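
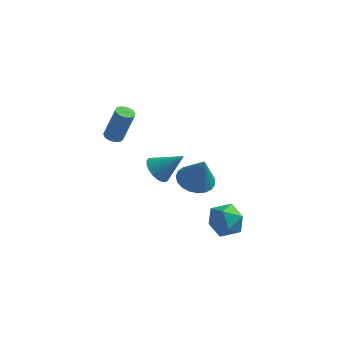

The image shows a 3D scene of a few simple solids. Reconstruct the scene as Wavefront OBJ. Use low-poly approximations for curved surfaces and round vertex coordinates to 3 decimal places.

v 2.276 -2.921 -3.679
v 2.823 -2.035 -3.313
v 3.497 -3.985 -2.927
v 4.044 -3.099 -2.561
v 3.059 -3.355 -2.133
v 2.304 -2.697 -2.599
v 4.016 -3.323 -3.641
v 3.261 -2.665 -4.107
v 3.898 -2.283 -3.29
v 3.307 -2.303 -2.358
v 3.013 -3.717 -3.882
v 2.422 -3.737 -2.95
v -0.207 -3.853 0.97
v 0.353 -4.019 0.367
v 1.087 -3.627 2.11
v 0.317 -3.673 0.339
v 0.191 -3.358 0.42
v -0.005 -3.128 0.596
v -0.235 -3.024 0.837
v -0.461 -3.063 1.101
v -0.642 -3.238 1.342
v -0.749 -3.52 1.519
v -0.762 -3.859 1.601
v -0.679 -4.198 1.573
v -0.514 -4.476 1.442
v -0.297 -4.647 1.228
v -0.064 -4.68 0.97
v 0.145 -4.571 0.712
v 0.292 -4.337 0.499
v 1.179 -1.212 -1.681
v 2.113 -0.752 -1.878
v 1.701 -1.508 0.101
v 1.868 -0.409 -1.749
v 1.503 -0.205 -1.609
v 1.082 -0.176 -1.48
v 0.678 -0.325 -1.387
v 0.361 -0.628 -1.344
v 0.185 -1.032 -1.36
v 0.181 -1.467 -1.431
v 0.35 -1.858 -1.545
v 0.662 -2.137 -1.683
v 1.063 -2.256 -1.82
v 1.485 -2.195 -1.934
v 1.853 -1.964 -2.003
v 2.106 -1.603 -2.017
v 2.197 -1.174 -1.973
v -2.719 -2.934 2.427
v -2.279 -3.206 2.312
v -1.68 -3.017 4.158
v -2.121 -2.746 4.273
v -2.215 -2.964 2.266
v -1.616 -2.776 4.113
v -2.267 -2.716 2.258
v -1.668 -2.527 4.104
v -2.422 -2.518 2.288
v -1.824 -2.329 4.134
v -2.646 -2.415 2.35
v -2.047 -2.226 4.196
v -2.886 -2.431 2.43
v -2.287 -2.243 4.276
v -3.088 -2.563 2.509
v -2.489 -2.374 4.355
v -3.206 -2.779 2.569
v -2.607 -2.59 4.415
v -3.212 -3.031 2.597
v -2.613 -2.842 4.443
v -3.105 -3.261 2.586
v -2.506 -3.072 4.432
v -2.91 -3.416 2.538
v -2.311 -3.227 4.384
v -2.671 -3.461 2.465
v -2.073 -3.272 4.311
v -2.444 -3.385 2.384
v -1.845 -3.196 4.23
f 1 12 6
f 1 6 2
f 1 2 8
f 1 8 11
f 1 11 12
f 2 6 10
f 6 12 5
f 12 11 3
f 11 8 7
f 8 2 9
f 4 10 5
f 4 5 3
f 4 3 7
f 4 7 9
f 4 9 10
f 5 10 6
f 3 5 12
f 7 3 11
f 9 7 8
f 10 9 2
f 14 13 16
f 14 16 15
f 16 13 17
f 16 17 15
f 17 13 18
f 17 18 15
f 18 13 19
f 18 19 15
f 19 13 20
f 19 20 15
f 20 13 21
f 20 21 15
f 21 13 22
f 21 22 15
f 22 13 23
f 22 23 15
f 23 13 24
f 23 24 15
f 24 13 25
f 24 25 15
f 25 13 26
f 25 26 15
f 26 13 27
f 26 27 15
f 27 13 28
f 27 28 15
f 28 13 29
f 28 29 15
f 29 13 14
f 29 14 15
f 31 30 33
f 31 33 32
f 33 30 34
f 33 34 32
f 34 30 35
f 34 35 32
f 35 30 36
f 35 36 32
f 36 30 37
f 36 37 32
f 37 30 38
f 37 38 32
f 38 30 39
f 38 39 32
f 39 30 40
f 39 40 32
f 40 30 41
f 40 41 32
f 41 30 42
f 41 42 32
f 42 30 43
f 42 43 32
f 43 30 44
f 43 44 32
f 44 30 45
f 44 45 32
f 45 30 46
f 45 46 32
f 46 30 31
f 46 31 32
f 48 47 51
f 48 51 49
f 49 51 52
f 49 52 50
f 51 47 53
f 51 53 52
f 52 53 54
f 52 54 50
f 53 47 55
f 53 55 54
f 54 55 56
f 54 56 50
f 55 47 57
f 55 57 56
f 56 57 58
f 56 58 50
f 57 47 59
f 57 59 58
f 58 59 60
f 58 60 50
f 59 47 61
f 59 61 60
f 60 61 62
f 60 62 50
f 61 47 63
f 61 63 62
f 62 63 64
f 62 64 50
f 63 47 65
f 63 65 64
f 64 65 66
f 64 66 50
f 65 47 67
f 65 67 66
f 66 67 68
f 66 68 50
f 67 47 69
f 67 69 68
f 68 69 70
f 68 70 50
f 69 47 71
f 69 71 70
f 70 71 72
f 70 72 50
f 71 47 73
f 71 73 72
f 72 73 74
f 72 74 50
f 73 47 48
f 73 48 74
f 74 48 49
f 74 49 50



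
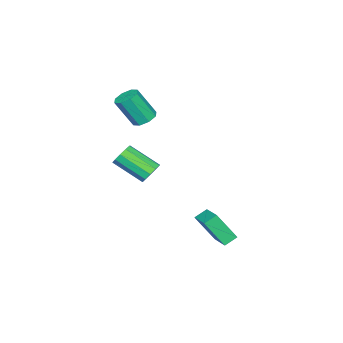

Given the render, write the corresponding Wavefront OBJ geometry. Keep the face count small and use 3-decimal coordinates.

v 1.989 -1.089 0.238
v 2.238 -1.446 -0.373
v 2.479 -3.168 0.731
v 2.231 -2.811 1.342
v 2.603 -1.258 -0.159
v 2.844 -2.979 0.946
v 2.734 -1.005 0.207
v 2.975 -2.726 1.311
v 2.58 -0.784 0.584
v 2.822 -2.506 1.689
v 2.201 -0.68 0.829
v 2.442 -2.402 1.934
v 1.741 -0.732 0.849
v 1.982 -2.454 1.953
v 1.376 -0.921 0.634
v 1.617 -2.642 1.739
v 1.245 -1.174 0.269
v 1.486 -2.895 1.373
v 1.398 -1.394 -0.109
v 1.64 -3.116 0.996
v 1.778 -1.498 -0.354
v 2.019 -3.22 0.751
v 0.976 3.001 -3.483
v 1.388 1.985 -1.895
v 1.993 4.177 -2.995
v 2.406 3.161 -1.407
v 1.614 2.619 -3.893
v 2.027 1.603 -2.305
v 2.632 3.795 -3.405
v 3.044 2.779 -1.817
v -0.809 -3.219 2.508
v -0.246 -3.601 2.149
v 0.253 -4.484 3.873
v -0.311 -4.101 4.232
v -0.065 -3.083 2.363
v 0.433 -3.966 4.087
v -0.321 -2.643 2.661
v 0.178 -3.526 4.385
v -0.862 -2.541 2.87
v -0.364 -3.424 4.594
v -1.373 -2.836 2.867
v -0.874 -3.719 4.591
v -1.553 -3.354 2.653
v -1.055 -4.237 4.377
v -1.298 -3.794 2.355
v -0.799 -4.677 4.079
v -0.756 -3.896 2.146
v -0.258 -4.779 3.87
f 2 1 5
f 2 5 3
f 3 5 6
f 3 6 4
f 5 1 7
f 5 7 6
f 6 7 8
f 6 8 4
f 7 1 9
f 7 9 8
f 8 9 10
f 8 10 4
f 9 1 11
f 9 11 10
f 10 11 12
f 10 12 4
f 11 1 13
f 11 13 12
f 12 13 14
f 12 14 4
f 13 1 15
f 13 15 14
f 14 15 16
f 14 16 4
f 15 1 17
f 15 17 16
f 16 17 18
f 16 18 4
f 17 1 19
f 17 19 18
f 18 19 20
f 18 20 4
f 19 1 21
f 19 21 20
f 20 21 22
f 20 22 4
f 21 1 2
f 21 2 22
f 22 2 3
f 22 3 4
f 24 26 23
f 27 24 23
f 23 26 25
f 25 27 23
f 24 30 26
f 28 24 27
f 28 30 24
f 26 30 25
f 29 27 25
f 25 30 29
f 29 28 27
f 30 28 29
f 32 31 35
f 32 35 33
f 33 35 36
f 33 36 34
f 35 31 37
f 35 37 36
f 36 37 38
f 36 38 34
f 37 31 39
f 37 39 38
f 38 39 40
f 38 40 34
f 39 31 41
f 39 41 40
f 40 41 42
f 40 42 34
f 41 31 43
f 41 43 42
f 42 43 44
f 42 44 34
f 43 31 45
f 43 45 44
f 44 45 46
f 44 46 34
f 45 31 47
f 45 47 46
f 46 47 48
f 46 48 34
f 47 31 32
f 47 32 48
f 48 32 33
f 48 33 34



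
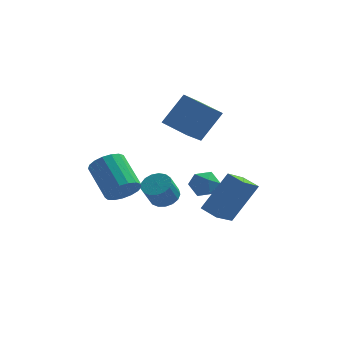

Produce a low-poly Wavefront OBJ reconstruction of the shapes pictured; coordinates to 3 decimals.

v 1.443 -3.2 0.653
v 2.516 -2.573 2.407
v 0.774 -2.635 0.86
v 1.847 -2.008 2.614
v 2.053 -2.212 -0.074
v 3.126 -1.585 1.68
v 1.384 -1.647 0.133
v 2.457 -1.02 1.887
v 0.483 2.594 2.256
v -0.059 1.2 3.257
v -0.651 3.316 2.646
v -1.193 1.922 3.648
v 1.393 3.258 3.672
v 0.851 1.864 4.674
v 0.259 3.98 4.063
v -0.283 2.586 5.064
v 0.007 1.216 0.226
v 0.54 1.587 -0.183
v 0.9 0.613 0.843
v 1.433 0.984 0.434
v 1.007 1.366 0.946
v 0.455 1.739 0.564
v 0.985 0.461 0.096
v 0.433 0.834 -0.286
v 1.144 1.121 -0.264
v 1.158 1.68 0.262
v 0.282 0.52 0.398
v 0.296 1.079 0.924
v -1.124 2.571 -1.276
v -0.72 1.992 -1.46
v -1.052 1.431 -0.429
v -1.456 2.009 -0.244
v -0.499 2.193 -1.28
v -0.831 1.632 -0.248
v -0.422 2.482 -1.098
v -0.754 1.921 -0.067
v -0.505 2.79 -0.957
v -0.837 2.229 0.074
v -0.73 3.048 -0.889
v -1.062 2.487 0.142
v -1.046 3.197 -0.909
v -1.378 2.636 0.122
v -1.379 3.202 -1.014
v -1.711 2.641 0.017
v -1.654 3.063 -1.178
v -1.986 2.502 -0.147
v -1.808 2.811 -1.365
v -2.14 2.249 -0.334
v -1.804 2.503 -1.531
v -2.136 1.942 -0.5
v -1.645 2.211 -1.639
v -1.977 1.65 -0.608
v -1.367 2.002 -1.663
v -1.699 1.441 -0.632
v -1.033 1.922 -1.599
v -1.365 1.361 -0.568
v -2.469 -2.217 1.51
v -1.754 -2.059 1.9
v -2.595 -0.765 2.92
v -3.311 -0.923 2.53
v -1.75 -1.811 1.589
v -2.591 -0.518 2.609
v -1.91 -1.657 1.26
v -2.751 -0.363 2.281
v -2.199 -1.63 0.989
v -3.04 -0.336 2.009
v -2.55 -1.738 0.837
v -3.391 -0.444 1.857
v -2.882 -1.956 0.839
v -3.723 -0.662 1.859
v -3.12 -2.233 0.994
v -3.961 -0.939 2.015
v -3.209 -2.507 1.268
v -4.05 -1.213 2.289
v -3.128 -2.714 1.597
v -3.969 -1.42 2.618
v -2.897 -2.808 1.907
v -3.738 -1.514 2.927
v -2.567 -2.766 2.125
v -3.409 -1.472 3.145
v -2.216 -2.598 2.202
v -3.057 -1.304 3.222
v -1.922 -2.343 2.121
v -2.763 -1.049 3.141
f 2 4 1
f 5 2 1
f 1 4 3
f 3 5 1
f 2 8 4
f 6 2 5
f 6 8 2
f 4 8 3
f 7 5 3
f 3 8 7
f 7 6 5
f 8 6 7
f 10 12 9
f 13 10 9
f 9 12 11
f 11 13 9
f 10 16 12
f 14 10 13
f 14 16 10
f 12 16 11
f 15 13 11
f 11 16 15
f 15 14 13
f 16 14 15
f 17 28 22
f 17 22 18
f 17 18 24
f 17 24 27
f 17 27 28
f 18 22 26
f 22 28 21
f 28 27 19
f 27 24 23
f 24 18 25
f 20 26 21
f 20 21 19
f 20 19 23
f 20 23 25
f 20 25 26
f 21 26 22
f 19 21 28
f 23 19 27
f 25 23 24
f 26 25 18
f 30 29 33
f 30 33 31
f 31 33 34
f 31 34 32
f 33 29 35
f 33 35 34
f 34 35 36
f 34 36 32
f 35 29 37
f 35 37 36
f 36 37 38
f 36 38 32
f 37 29 39
f 37 39 38
f 38 39 40
f 38 40 32
f 39 29 41
f 39 41 40
f 40 41 42
f 40 42 32
f 41 29 43
f 41 43 42
f 42 43 44
f 42 44 32
f 43 29 45
f 43 45 44
f 44 45 46
f 44 46 32
f 45 29 47
f 45 47 46
f 46 47 48
f 46 48 32
f 47 29 49
f 47 49 48
f 48 49 50
f 48 50 32
f 49 29 51
f 49 51 50
f 50 51 52
f 50 52 32
f 51 29 53
f 51 53 52
f 52 53 54
f 52 54 32
f 53 29 55
f 53 55 54
f 54 55 56
f 54 56 32
f 55 29 30
f 55 30 56
f 56 30 31
f 56 31 32
f 58 57 61
f 58 61 59
f 59 61 62
f 59 62 60
f 61 57 63
f 61 63 62
f 62 63 64
f 62 64 60
f 63 57 65
f 63 65 64
f 64 65 66
f 64 66 60
f 65 57 67
f 65 67 66
f 66 67 68
f 66 68 60
f 67 57 69
f 67 69 68
f 68 69 70
f 68 70 60
f 69 57 71
f 69 71 70
f 70 71 72
f 70 72 60
f 71 57 73
f 71 73 72
f 72 73 74
f 72 74 60
f 73 57 75
f 73 75 74
f 74 75 76
f 74 76 60
f 75 57 77
f 75 77 76
f 76 77 78
f 76 78 60
f 77 57 79
f 77 79 78
f 78 79 80
f 78 80 60
f 79 57 81
f 79 81 80
f 80 81 82
f 80 82 60
f 81 57 83
f 81 83 82
f 82 83 84
f 82 84 60
f 83 57 58
f 83 58 84
f 84 58 59
f 84 59 60



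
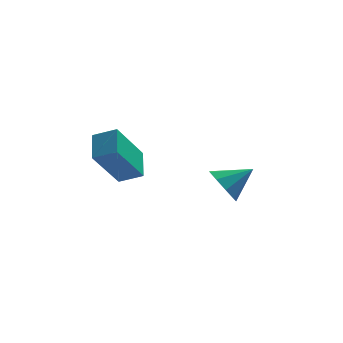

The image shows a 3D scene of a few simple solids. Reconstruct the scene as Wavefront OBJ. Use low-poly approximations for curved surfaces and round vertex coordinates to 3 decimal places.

v -2.965 -0.901 3.246
v -2.225 -1.097 3.566
v -2.947 0.039 3.778
v -2.206 -0.158 4.099
v -2.174 -0.142 1.881
v -1.433 -0.339 2.202
v -2.155 0.797 2.414
v -1.415 0.601 2.734
v 1.234 3.282 -0.014
v 1.58 3.556 -0.645
v 2.246 3.498 0.634
v 1.334 3.946 -0.39
v 1.041 4.026 0.04
v 0.839 3.757 0.446
v 0.822 3.267 0.636
v 0.997 2.783 0.523
v 1.284 2.533 0.158
v 1.547 2.634 -0.287
v 1.664 3.038 -0.604
f 2 4 1
f 5 2 1
f 1 4 3
f 3 5 1
f 2 8 4
f 6 2 5
f 6 8 2
f 4 8 3
f 7 5 3
f 3 8 7
f 7 6 5
f 8 6 7
f 10 9 12
f 10 12 11
f 12 9 13
f 12 13 11
f 13 9 14
f 13 14 11
f 14 9 15
f 14 15 11
f 15 9 16
f 15 16 11
f 16 9 17
f 16 17 11
f 17 9 18
f 17 18 11
f 18 9 19
f 18 19 11
f 19 9 10
f 19 10 11



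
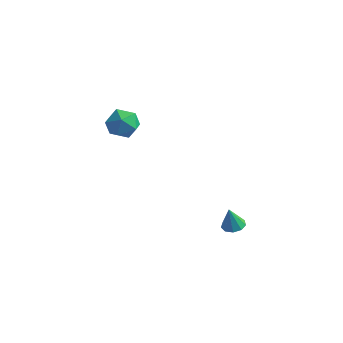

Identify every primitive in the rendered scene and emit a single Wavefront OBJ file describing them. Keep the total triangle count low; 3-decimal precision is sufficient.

v -3.845 4.118 2.961
v -2.847 4.221 3.471
v -4.293 2.779 4.109
v -3.295 2.882 4.619
v -4.064 3.697 4.718
v -3.788 4.525 4.009
v -3.352 2.475 3.571
v -3.076 3.303 2.862
v -2.543 3.206 3.848
v -2.983 3.961 4.557
v -4.157 3.039 3.023
v -4.597 3.794 3.732
v 4.115 2.073 -1.162
v 4.793 2.238 -1.031
v 3.885 1.927 0.222
v 4.522 2.641 -1.034
v 4.06 2.778 -1.096
v 3.624 2.585 -1.189
v 3.418 2.153 -1.27
v 3.538 1.683 -1.299
v 3.928 1.396 -1.264
v 4.406 1.426 -1.182
v 4.748 1.758 -1.089
f 1 12 6
f 1 6 2
f 1 2 8
f 1 8 11
f 1 11 12
f 2 6 10
f 6 12 5
f 12 11 3
f 11 8 7
f 8 2 9
f 4 10 5
f 4 5 3
f 4 3 7
f 4 7 9
f 4 9 10
f 5 10 6
f 3 5 12
f 7 3 11
f 9 7 8
f 10 9 2
f 14 13 16
f 14 16 15
f 16 13 17
f 16 17 15
f 17 13 18
f 17 18 15
f 18 13 19
f 18 19 15
f 19 13 20
f 19 20 15
f 20 13 21
f 20 21 15
f 21 13 22
f 21 22 15
f 22 13 23
f 22 23 15
f 23 13 14
f 23 14 15



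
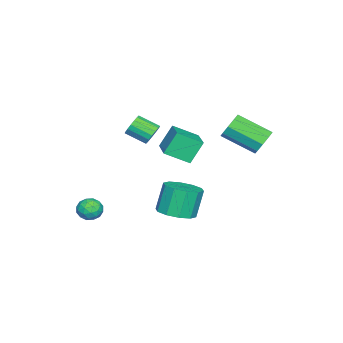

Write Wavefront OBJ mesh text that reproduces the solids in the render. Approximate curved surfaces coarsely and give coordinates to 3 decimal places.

v -3.72 4.853 1.232
v -3.242 4.523 0.571
v -3.142 2.596 1.608
v -3.62 2.927 2.268
v -2.879 4.765 0.986
v -2.78 2.838 2.023
v -2.91 5.048 1.516
v -2.811 3.122 2.553
v -3.32 5.241 1.913
v -3.22 3.314 2.95
v -3.917 5.252 1.991
v -3.817 3.325 3.028
v -4.422 5.076 1.714
v -4.322 3.15 2.75
v -4.598 4.796 1.211
v -4.498 2.87 2.247
v -4.363 4.543 0.717
v -4.263 2.617 1.754
v -3.828 4.435 0.465
v -3.728 2.509 1.502
v -2.958 -1.218 1.077
v -2.54 -1.467 0.546
v -2.464 -2.672 1.173
v -2.882 -2.422 1.703
v -2.316 -1.335 0.773
v -2.24 -2.54 1.399
v -2.239 -1.176 1.069
v -2.163 -2.381 1.695
v -2.327 -1.027 1.366
v -2.251 -2.231 1.993
v -2.56 -0.921 1.598
v -2.483 -2.126 2.225
v -2.883 -0.883 1.71
v -2.807 -2.088 2.337
v -3.224 -0.922 1.677
v -3.148 -2.127 2.304
v -3.504 -1.029 1.506
v -3.428 -2.233 2.133
v -3.659 -1.178 1.237
v -3.583 -2.383 1.864
v -3.653 -1.337 0.931
v -3.577 -2.542 1.558
v -3.488 -1.469 0.659
v -3.412 -2.673 1.286
v -3.202 -1.543 0.482
v -3.126 -2.747 1.109
v -2.86 -1.542 0.441
v -2.783 -2.747 1.068
v 2.771 -2.153 -1.526
v 3.172 -1.782 -1.001
v 3.808 -2.578 -2.019
v 4.209 -2.207 -1.494
v 3.784 -2.801 -1.296
v 3.143 -2.538 -0.991
v 3.837 -1.822 -2.029
v 3.196 -1.559 -1.724
v 3.831 -1.577 -1.312
v 3.798 -2.183 -0.859
v 3.182 -2.177 -2.161
v 3.149 -2.783 -1.708
v 2.88 -1.93 -1.22
v 4.1 -2.43 -1.8
v 3.85 -2.779 -1.683
v 4.086 -2.561 -1.375
v 2.863 -2.375 -1.214
v 3.099 -2.157 -0.906
v 3.459 -2.756 -1.079
v 3.881 -2.203 -2.114
v 4.117 -1.985 -1.806
v 2.894 -1.799 -1.645
v 3.13 -1.581 -1.337
v 3.521 -1.604 -1.941
v 3.503 -1.592 -1.095
v 4.113 -1.842 -1.385
v 3.894 -1.615 -1.699
v 3.518 -1.461 -1.52
v 3.484 -1.948 -0.828
v 4.094 -2.198 -1.118
v 3.844 -2.547 -1.002
v 3.467 -2.392 -0.822
v 3.871 -1.827 -1.011
v 2.886 -2.162 -1.902
v 3.496 -2.412 -2.192
v 3.513 -1.968 -2.198
v 3.136 -1.813 -2.018
v 2.867 -2.518 -1.635
v 3.477 -2.768 -1.925
v 3.462 -2.899 -1.5
v 3.086 -2.745 -1.321
v 3.109 -2.533 -2.009
v -2.321 1.635 1.851
v -1.82 0.342 2.589
v -0.577 2.569 2.306
v -0.077 1.277 3.044
v -1.703 1.123 0.536
v -1.203 -0.169 1.274
v 0.04 2.058 0.991
v 0.541 0.765 1.729
v 2.314 2.128 -1.527
v 3.039 1.4 -1.193
v 2.471 1.605 0.482
v 1.746 2.332 0.147
v 3.325 2.003 -1.169
v 2.758 2.208 0.505
v 3.225 2.653 -1.283
v 2.658 2.858 0.392
v 2.777 3.102 -1.49
v 2.21 3.307 0.185
v 2.152 3.179 -1.711
v 1.585 3.384 -0.036
v 1.589 2.855 -1.862
v 1.021 3.06 -0.187
v 1.302 2.252 -1.885
v 0.735 2.457 -0.211
v 1.402 1.602 -1.772
v 0.835 1.807 -0.097
v 1.85 1.153 -1.565
v 1.283 1.358 0.11
v 2.475 1.076 -1.344
v 1.908 1.281 0.331
f 2 1 5
f 2 5 3
f 3 5 6
f 3 6 4
f 5 1 7
f 5 7 6
f 6 7 8
f 6 8 4
f 7 1 9
f 7 9 8
f 8 9 10
f 8 10 4
f 9 1 11
f 9 11 10
f 10 11 12
f 10 12 4
f 11 1 13
f 11 13 12
f 12 13 14
f 12 14 4
f 13 1 15
f 13 15 14
f 14 15 16
f 14 16 4
f 15 1 17
f 15 17 16
f 16 17 18
f 16 18 4
f 17 1 19
f 17 19 18
f 18 19 20
f 18 20 4
f 19 1 2
f 19 2 20
f 20 2 3
f 20 3 4
f 22 21 25
f 22 25 23
f 23 25 26
f 23 26 24
f 25 21 27
f 25 27 26
f 26 27 28
f 26 28 24
f 27 21 29
f 27 29 28
f 28 29 30
f 28 30 24
f 29 21 31
f 29 31 30
f 30 31 32
f 30 32 24
f 31 21 33
f 31 33 32
f 32 33 34
f 32 34 24
f 33 21 35
f 33 35 34
f 34 35 36
f 34 36 24
f 35 21 37
f 35 37 36
f 36 37 38
f 36 38 24
f 37 21 39
f 37 39 38
f 38 39 40
f 38 40 24
f 39 21 41
f 39 41 40
f 40 41 42
f 40 42 24
f 41 21 43
f 41 43 42
f 42 43 44
f 42 44 24
f 43 21 45
f 43 45 44
f 44 45 46
f 44 46 24
f 45 21 47
f 45 47 46
f 46 47 48
f 46 48 24
f 47 21 22
f 47 22 48
f 48 22 23
f 48 23 24
f 49 86 65
f 86 60 89
f 65 89 54
f 86 89 65
f 49 65 61
f 65 54 66
f 61 66 50
f 65 66 61
f 49 61 70
f 61 50 71
f 70 71 56
f 61 71 70
f 49 70 82
f 70 56 85
f 82 85 59
f 70 85 82
f 49 82 86
f 82 59 90
f 86 90 60
f 82 90 86
f 50 66 77
f 66 54 80
f 77 80 58
f 66 80 77
f 54 89 67
f 89 60 88
f 67 88 53
f 89 88 67
f 60 90 87
f 90 59 83
f 87 83 51
f 90 83 87
f 59 85 84
f 85 56 72
f 84 72 55
f 85 72 84
f 56 71 76
f 71 50 73
f 76 73 57
f 71 73 76
f 52 78 64
f 78 58 79
f 64 79 53
f 78 79 64
f 52 64 62
f 64 53 63
f 62 63 51
f 64 63 62
f 52 62 69
f 62 51 68
f 69 68 55
f 62 68 69
f 52 69 74
f 69 55 75
f 74 75 57
f 69 75 74
f 52 74 78
f 74 57 81
f 78 81 58
f 74 81 78
f 53 79 67
f 79 58 80
f 67 80 54
f 79 80 67
f 51 63 87
f 63 53 88
f 87 88 60
f 63 88 87
f 55 68 84
f 68 51 83
f 84 83 59
f 68 83 84
f 57 75 76
f 75 55 72
f 76 72 56
f 75 72 76
f 58 81 77
f 81 57 73
f 77 73 50
f 81 73 77
f 92 94 91
f 95 92 91
f 91 94 93
f 93 95 91
f 92 98 94
f 96 92 95
f 96 98 92
f 94 98 93
f 97 95 93
f 93 98 97
f 97 96 95
f 98 96 97
f 100 99 103
f 100 103 101
f 101 103 104
f 101 104 102
f 103 99 105
f 103 105 104
f 104 105 106
f 104 106 102
f 105 99 107
f 105 107 106
f 106 107 108
f 106 108 102
f 107 99 109
f 107 109 108
f 108 109 110
f 108 110 102
f 109 99 111
f 109 111 110
f 110 111 112
f 110 112 102
f 111 99 113
f 111 113 112
f 112 113 114
f 112 114 102
f 113 99 115
f 113 115 114
f 114 115 116
f 114 116 102
f 115 99 117
f 115 117 116
f 116 117 118
f 116 118 102
f 117 99 119
f 117 119 118
f 118 119 120
f 118 120 102
f 119 99 100
f 119 100 120
f 120 100 101
f 120 101 102



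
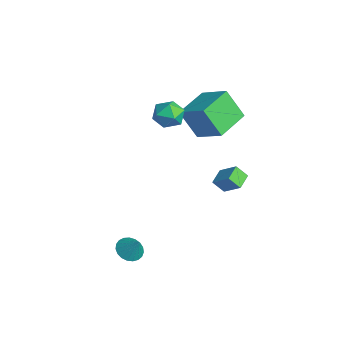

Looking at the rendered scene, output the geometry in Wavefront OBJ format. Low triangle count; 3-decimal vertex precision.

v 1.439 -3.655 -3.291
v 2.045 -3.422 -3.742
v 2.081 -3.385 -2.289
v 1.874 -3.144 -3.707
v 1.628 -2.954 -3.601
v 1.35 -2.885 -3.441
v 1.087 -2.949 -3.255
v 0.884 -3.136 -3.076
v 0.778 -3.412 -2.933
v 0.786 -3.73 -2.853
v 0.907 -4.036 -2.848
v 1.12 -4.275 -2.92
v 1.388 -4.407 -3.056
v 1.665 -4.41 -3.232
v 1.903 -4.282 -3.419
v 2.061 -4.045 -3.584
v 2.111 -3.741 -3.698
v -2.606 3.132 -1.88
v -1.672 3.679 -1.04
v -2.299 3.698 -2.591
v -1.364 4.245 -1.752
v -1.916 2.395 -2.168
v -0.981 2.942 -1.329
v -1.608 2.961 -2.88
v -0.674 3.508 -2.04
v -2.822 1.87 1.098
v -3.51 1.095 2.843
v -3.95 3.688 1.46
v -4.639 2.912 3.205
v -1.301 2.628 2.035
v -1.99 1.852 3.78
v -2.43 4.445 2.397
v -3.118 3.67 4.142
v -3.148 1.018 2.996
v -2.239 0.696 2.833
v -3.441 -0.256 3.887
v -2.532 -0.578 3.724
v -2.678 0.216 4.276
v -2.497 1.004 3.725
v -3.183 -0.564 2.995
v -3.002 0.224 2.444
v -2.261 -0.282 2.833
v -1.949 0.2 3.624
v -3.731 0.24 3.096
v -3.419 0.722 3.887
f 2 1 4
f 2 4 3
f 4 1 5
f 4 5 3
f 5 1 6
f 5 6 3
f 6 1 7
f 6 7 3
f 7 1 8
f 7 8 3
f 8 1 9
f 8 9 3
f 9 1 10
f 9 10 3
f 10 1 11
f 10 11 3
f 11 1 12
f 11 12 3
f 12 1 13
f 12 13 3
f 13 1 14
f 13 14 3
f 14 1 15
f 14 15 3
f 15 1 16
f 15 16 3
f 16 1 17
f 16 17 3
f 17 1 2
f 17 2 3
f 19 21 18
f 22 19 18
f 18 21 20
f 20 22 18
f 19 25 21
f 23 19 22
f 23 25 19
f 21 25 20
f 24 22 20
f 20 25 24
f 24 23 22
f 25 23 24
f 27 29 26
f 30 27 26
f 26 29 28
f 28 30 26
f 27 33 29
f 31 27 30
f 31 33 27
f 29 33 28
f 32 30 28
f 28 33 32
f 32 31 30
f 33 31 32
f 34 45 39
f 34 39 35
f 34 35 41
f 34 41 44
f 34 44 45
f 35 39 43
f 39 45 38
f 45 44 36
f 44 41 40
f 41 35 42
f 37 43 38
f 37 38 36
f 37 36 40
f 37 40 42
f 37 42 43
f 38 43 39
f 36 38 45
f 40 36 44
f 42 40 41
f 43 42 35



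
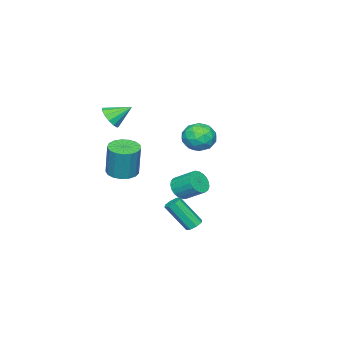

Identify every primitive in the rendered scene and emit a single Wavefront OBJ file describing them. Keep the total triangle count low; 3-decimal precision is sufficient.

v 3.613 0.011 -0.032
v 4.156 -0.668 0.007
v 4.389 -0.37 1.951
v 3.847 0.309 1.912
v 4.406 -0.345 -0.072
v 4.639 -0.047 1.871
v 4.475 0.059 -0.143
v 4.708 0.358 1.801
v 4.346 0.453 -0.187
v 4.58 0.751 1.756
v 4.05 0.745 -0.197
v 4.283 1.043 1.747
v 3.654 0.869 -0.168
v 3.887 1.167 1.775
v 3.248 0.797 -0.108
v 3.481 1.095 1.835
v 2.926 0.544 -0.031
v 3.159 0.842 1.912
v 2.762 0.169 0.046
v 2.995 0.467 1.99
v 2.792 -0.242 0.105
v 3.025 0.056 2.049
v 3.011 -0.595 0.133
v 3.244 -0.297 2.077
v 3.368 -0.809 0.123
v 3.601 -0.511 2.067
v 3.781 -0.836 0.078
v 4.014 -0.538 2.021
v -3.302 -0.995 -4.265
v -2.904 -1.374 -3.656
v -2.981 -0.184 -2.866
v -3.378 0.195 -3.475
v -2.647 -1.238 -3.835
v -2.724 -0.049 -3.045
v -2.504 -1.061 -4.088
v -2.58 0.129 -3.298
v -2.498 -0.872 -4.372
v -2.575 0.318 -3.582
v -2.631 -0.704 -4.637
v -2.708 0.485 -3.848
v -2.881 -0.587 -4.838
v -2.957 0.603 -4.048
v -3.203 -0.54 -4.94
v -3.279 0.649 -4.15
v -3.542 -0.572 -4.925
v -3.618 0.618 -4.135
v -3.839 -0.677 -4.796
v -3.916 0.513 -4.006
v -4.044 -0.837 -4.575
v -4.121 0.353 -3.785
v -4.12 -1.024 -4.3
v -4.197 0.166 -3.511
v -4.055 -1.206 -4.02
v -4.132 -0.016 -3.23
v -3.86 -1.352 -3.781
v -3.936 -0.162 -2.992
v -3.568 -1.436 -3.627
v -3.644 -0.246 -2.837
v -3.23 -1.443 -3.582
v -3.306 -0.254 -2.792
v 3.492 4.397 -2.806
v 3.818 4.761 -2.659
v 4.274 3.726 -1.107
v 3.948 3.363 -1.254
v 3.459 4.816 -2.517
v 3.914 3.782 -0.965
v 3.119 4.626 -2.544
v 3.575 3.591 -0.992
v 2.998 4.302 -2.725
v 3.453 3.267 -1.173
v 3.166 4.034 -2.953
v 3.622 2.999 -1.401
v 3.526 3.978 -3.095
v 3.981 2.944 -1.543
v 3.865 4.169 -3.068
v 4.321 3.134 -1.516
v 3.987 4.493 -2.887
v 4.442 3.458 -1.335
v 1.819 -2.038 2.754
v 2.243 -2.259 3.384
v 1.161 -1.102 3.526
v 2.473 -1.933 3.186
v 2.496 -1.641 2.851
v 2.304 -1.475 2.485
v 1.958 -1.487 2.205
v 1.568 -1.675 2.099
v 1.258 -1.977 2.202
v 1.126 -2.299 2.479
v 1.215 -2.538 2.844
v 1.495 -2.618 3.181
v 1.878 -2.514 3.382
v -2.259 2.003 0.894
v -1.321 2.275 0.601
v -1.699 0.505 1.299
v -0.761 0.777 1.006
v -1.176 1.194 1.839
v -1.522 2.12 1.589
v -1.498 0.66 0.311
v -1.844 1.586 0.061
v -0.85 1.445 0.241
v -0.651 1.775 1.185
v -2.369 1.005 0.715
v -2.17 1.335 1.659
v -1.839 2.271 0.712
v -1.181 0.509 1.188
v -1.425 0.754 1.678
v -0.873 0.914 1.506
v -1.958 2.179 1.293
v -1.406 2.339 1.121
v -1.321 1.703 1.848
v -1.614 0.441 0.779
v -1.062 0.601 0.607
v -2.147 1.866 0.394
v -1.595 2.026 0.222
v -1.699 1.077 0.052
v -1.011 1.943 0.328
v -0.682 1.062 0.566
v -1.115 0.994 0.158
v -1.319 1.538 0.011
v -0.894 2.136 0.883
v -0.565 1.256 1.121
v -0.809 1.501 1.611
v -1.012 2.045 1.464
v -0.617 1.649 0.672
v -2.455 1.524 0.779
v -2.126 0.644 1.017
v -2.008 0.735 0.436
v -2.211 1.279 0.289
v -2.338 1.718 1.334
v -2.009 0.837 1.572
v -1.701 1.242 1.889
v -1.905 1.786 1.742
v -2.403 1.131 1.228
f 2 1 5
f 2 5 3
f 3 5 6
f 3 6 4
f 5 1 7
f 5 7 6
f 6 7 8
f 6 8 4
f 7 1 9
f 7 9 8
f 8 9 10
f 8 10 4
f 9 1 11
f 9 11 10
f 10 11 12
f 10 12 4
f 11 1 13
f 11 13 12
f 12 13 14
f 12 14 4
f 13 1 15
f 13 15 14
f 14 15 16
f 14 16 4
f 15 1 17
f 15 17 16
f 16 17 18
f 16 18 4
f 17 1 19
f 17 19 18
f 18 19 20
f 18 20 4
f 19 1 21
f 19 21 20
f 20 21 22
f 20 22 4
f 21 1 23
f 21 23 22
f 22 23 24
f 22 24 4
f 23 1 25
f 23 25 24
f 24 25 26
f 24 26 4
f 25 1 27
f 25 27 26
f 26 27 28
f 26 28 4
f 27 1 2
f 27 2 28
f 28 2 3
f 28 3 4
f 30 29 33
f 30 33 31
f 31 33 34
f 31 34 32
f 33 29 35
f 33 35 34
f 34 35 36
f 34 36 32
f 35 29 37
f 35 37 36
f 36 37 38
f 36 38 32
f 37 29 39
f 37 39 38
f 38 39 40
f 38 40 32
f 39 29 41
f 39 41 40
f 40 41 42
f 40 42 32
f 41 29 43
f 41 43 42
f 42 43 44
f 42 44 32
f 43 29 45
f 43 45 44
f 44 45 46
f 44 46 32
f 45 29 47
f 45 47 46
f 46 47 48
f 46 48 32
f 47 29 49
f 47 49 48
f 48 49 50
f 48 50 32
f 49 29 51
f 49 51 50
f 50 51 52
f 50 52 32
f 51 29 53
f 51 53 52
f 52 53 54
f 52 54 32
f 53 29 55
f 53 55 54
f 54 55 56
f 54 56 32
f 55 29 57
f 55 57 56
f 56 57 58
f 56 58 32
f 57 29 59
f 57 59 58
f 58 59 60
f 58 60 32
f 59 29 30
f 59 30 60
f 60 30 31
f 60 31 32
f 62 61 65
f 62 65 63
f 63 65 66
f 63 66 64
f 65 61 67
f 65 67 66
f 66 67 68
f 66 68 64
f 67 61 69
f 67 69 68
f 68 69 70
f 68 70 64
f 69 61 71
f 69 71 70
f 70 71 72
f 70 72 64
f 71 61 73
f 71 73 72
f 72 73 74
f 72 74 64
f 73 61 75
f 73 75 74
f 74 75 76
f 74 76 64
f 75 61 77
f 75 77 76
f 76 77 78
f 76 78 64
f 77 61 62
f 77 62 78
f 78 62 63
f 78 63 64
f 80 79 82
f 80 82 81
f 82 79 83
f 82 83 81
f 83 79 84
f 83 84 81
f 84 79 85
f 84 85 81
f 85 79 86
f 85 86 81
f 86 79 87
f 86 87 81
f 87 79 88
f 87 88 81
f 88 79 89
f 88 89 81
f 89 79 90
f 89 90 81
f 90 79 91
f 90 91 81
f 91 79 80
f 91 80 81
f 92 129 108
f 129 103 132
f 108 132 97
f 129 132 108
f 92 108 104
f 108 97 109
f 104 109 93
f 108 109 104
f 92 104 113
f 104 93 114
f 113 114 99
f 104 114 113
f 92 113 125
f 113 99 128
f 125 128 102
f 113 128 125
f 92 125 129
f 125 102 133
f 129 133 103
f 125 133 129
f 93 109 120
f 109 97 123
f 120 123 101
f 109 123 120
f 97 132 110
f 132 103 131
f 110 131 96
f 132 131 110
f 103 133 130
f 133 102 126
f 130 126 94
f 133 126 130
f 102 128 127
f 128 99 115
f 127 115 98
f 128 115 127
f 99 114 119
f 114 93 116
f 119 116 100
f 114 116 119
f 95 121 107
f 121 101 122
f 107 122 96
f 121 122 107
f 95 107 105
f 107 96 106
f 105 106 94
f 107 106 105
f 95 105 112
f 105 94 111
f 112 111 98
f 105 111 112
f 95 112 117
f 112 98 118
f 117 118 100
f 112 118 117
f 95 117 121
f 117 100 124
f 121 124 101
f 117 124 121
f 96 122 110
f 122 101 123
f 110 123 97
f 122 123 110
f 94 106 130
f 106 96 131
f 130 131 103
f 106 131 130
f 98 111 127
f 111 94 126
f 127 126 102
f 111 126 127
f 100 118 119
f 118 98 115
f 119 115 99
f 118 115 119
f 101 124 120
f 124 100 116
f 120 116 93
f 124 116 120



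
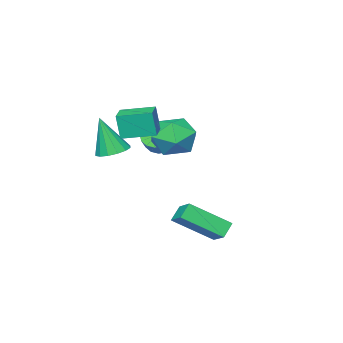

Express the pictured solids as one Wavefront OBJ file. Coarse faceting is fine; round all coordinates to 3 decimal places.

v 0.816 3.247 -4.456
v 0.206 3.132 -3.876
v 1.162 4.173 -3.91
v 0.552 4.058 -3.329
v 2.148 2.062 -3.291
v 1.538 1.947 -2.71
v 2.494 2.988 -2.744
v 1.884 2.873 -2.164
v -0.962 0.338 0.299
v -0.105 0.935 -0.244
v 0.345 -0.695 1.224
v 1.202 -0.098 0.681
v 0.528 0.439 1.483
v -0.28 1.077 0.912
v 0.52 -0.837 0.068
v -0.288 -0.199 -0.503
v 0.811 0.209 -0.387
v 0.816 0.998 0.487
v -0.576 -0.758 0.493
v -0.571 0.031 1.367
v -1.216 -2.149 -0.734
v -0.738 -2.218 -1.241
v 0.255 -1.42 -0.412
v -0.224 -1.351 0.094
v -0.917 -1.913 -1.321
v 0.076 -1.115 -0.492
v -1.175 -1.671 -1.244
v -0.182 -0.873 -0.415
v -1.445 -1.558 -1.031
v -0.452 -0.759 -0.202
v -1.653 -1.603 -0.738
v -0.661 -0.804 0.091
v -1.745 -1.794 -0.444
v -0.752 -0.995 0.385
v -1.695 -2.08 -0.228
v -0.702 -1.282 0.601
v -1.516 -2.385 -0.148
v -0.523 -1.587 0.681
v -1.258 -2.627 -0.225
v -0.265 -1.829 0.604
v -0.988 -2.741 -0.438
v 0.005 -1.942 0.391
v -0.779 -2.696 -0.731
v 0.213 -1.897 0.098
v -0.688 -2.505 -1.025
v 0.305 -1.706 -0.196
v 1.555 -2.158 -0.581
v 2.352 -2.088 -0.702
v 1.885 -2.642 1.321
v 2.227 -1.706 -0.583
v 1.922 -1.445 -0.463
v 1.518 -1.375 -0.375
v 1.124 -1.515 -0.342
v 0.845 -1.827 -0.373
v 0.757 -2.227 -0.46
v 0.882 -2.609 -0.579
v 1.188 -2.87 -0.699
v 1.592 -2.94 -0.787
v 1.986 -2.801 -0.82
v 2.264 -2.489 -0.789
v 1.591 -1.36 0.75
v 1.672 -1.553 2.003
v 0.6 -0.194 0.994
v 0.681 -0.387 2.247
v 2.579 -0.533 0.813
v 2.66 -0.726 2.066
v 1.588 0.633 1.057
v 1.669 0.44 2.31
f 2 4 1
f 5 2 1
f 1 4 3
f 3 5 1
f 2 8 4
f 6 2 5
f 6 8 2
f 4 8 3
f 7 5 3
f 3 8 7
f 7 6 5
f 8 6 7
f 9 20 14
f 9 14 10
f 9 10 16
f 9 16 19
f 9 19 20
f 10 14 18
f 14 20 13
f 20 19 11
f 19 16 15
f 16 10 17
f 12 18 13
f 12 13 11
f 12 11 15
f 12 15 17
f 12 17 18
f 13 18 14
f 11 13 20
f 15 11 19
f 17 15 16
f 18 17 10
f 22 21 25
f 22 25 23
f 23 25 26
f 23 26 24
f 25 21 27
f 25 27 26
f 26 27 28
f 26 28 24
f 27 21 29
f 27 29 28
f 28 29 30
f 28 30 24
f 29 21 31
f 29 31 30
f 30 31 32
f 30 32 24
f 31 21 33
f 31 33 32
f 32 33 34
f 32 34 24
f 33 21 35
f 33 35 34
f 34 35 36
f 34 36 24
f 35 21 37
f 35 37 36
f 36 37 38
f 36 38 24
f 37 21 39
f 37 39 38
f 38 39 40
f 38 40 24
f 39 21 41
f 39 41 40
f 40 41 42
f 40 42 24
f 41 21 43
f 41 43 42
f 42 43 44
f 42 44 24
f 43 21 45
f 43 45 44
f 44 45 46
f 44 46 24
f 45 21 22
f 45 22 46
f 46 22 23
f 46 23 24
f 48 47 50
f 48 50 49
f 50 47 51
f 50 51 49
f 51 47 52
f 51 52 49
f 52 47 53
f 52 53 49
f 53 47 54
f 53 54 49
f 54 47 55
f 54 55 49
f 55 47 56
f 55 56 49
f 56 47 57
f 56 57 49
f 57 47 58
f 57 58 49
f 58 47 59
f 58 59 49
f 59 47 60
f 59 60 49
f 60 47 48
f 60 48 49
f 62 64 61
f 65 62 61
f 61 64 63
f 63 65 61
f 62 68 64
f 66 62 65
f 66 68 62
f 64 68 63
f 67 65 63
f 63 68 67
f 67 66 65
f 68 66 67



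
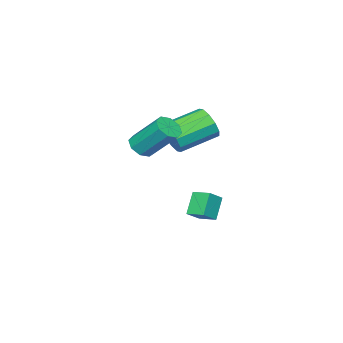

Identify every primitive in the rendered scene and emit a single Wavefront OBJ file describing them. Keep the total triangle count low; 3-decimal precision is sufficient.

v -3.167 1.989 -3.567
v -2.375 1.898 -2.997
v -3.203 2.917 -3.369
v -2.411 2.826 -2.799
v -2.409 2.234 -4.581
v -1.617 2.143 -4.011
v -2.445 3.162 -4.383
v -1.653 3.071 -3.813
v 0.772 1.572 0.864
v 1.3 1.937 0.61
v 1.055 3.273 2.022
v 0.528 2.908 2.276
v 0.837 2.076 0.398
v 0.592 3.413 1.81
v 0.336 1.92 0.458
v 0.092 3.257 1.871
v 0.091 1.56 0.757
v -0.154 2.897 2.169
v 0.245 1.207 1.118
v 0 2.543 2.53
v 0.708 1.067 1.33
v 0.463 2.404 2.742
v 1.208 1.223 1.269
v 0.964 2.56 2.682
v 1.454 1.583 0.971
v 1.209 2.92 2.383
v -1.429 1.404 0.543
v -0.987 1.74 1.238
v -2.648 2.573 1.892
v -3.091 2.236 1.197
v -0.965 2.107 0.829
v -2.626 2.94 1.482
v -1.12 2.205 0.31
v -2.781 3.037 0.963
v -1.393 1.996 -0.12
v -3.054 2.829 0.534
v -1.68 1.562 -0.296
v -3.341 2.395 0.358
v -1.872 1.067 -0.152
v -3.533 1.9 0.502
v -1.894 0.7 0.258
v -3.555 1.533 0.911
v -1.739 0.603 0.777
v -3.4 1.435 1.43
v -1.466 0.811 1.206
v -3.127 1.644 1.86
v -1.179 1.245 1.382
v -2.84 2.078 2.036
f 2 4 1
f 5 2 1
f 1 4 3
f 3 5 1
f 2 8 4
f 6 2 5
f 6 8 2
f 4 8 3
f 7 5 3
f 3 8 7
f 7 6 5
f 8 6 7
f 10 9 13
f 10 13 11
f 11 13 14
f 11 14 12
f 13 9 15
f 13 15 14
f 14 15 16
f 14 16 12
f 15 9 17
f 15 17 16
f 16 17 18
f 16 18 12
f 17 9 19
f 17 19 18
f 18 19 20
f 18 20 12
f 19 9 21
f 19 21 20
f 20 21 22
f 20 22 12
f 21 9 23
f 21 23 22
f 22 23 24
f 22 24 12
f 23 9 25
f 23 25 24
f 24 25 26
f 24 26 12
f 25 9 10
f 25 10 26
f 26 10 11
f 26 11 12
f 28 27 31
f 28 31 29
f 29 31 32
f 29 32 30
f 31 27 33
f 31 33 32
f 32 33 34
f 32 34 30
f 33 27 35
f 33 35 34
f 34 35 36
f 34 36 30
f 35 27 37
f 35 37 36
f 36 37 38
f 36 38 30
f 37 27 39
f 37 39 38
f 38 39 40
f 38 40 30
f 39 27 41
f 39 41 40
f 40 41 42
f 40 42 30
f 41 27 43
f 41 43 42
f 42 43 44
f 42 44 30
f 43 27 45
f 43 45 44
f 44 45 46
f 44 46 30
f 45 27 47
f 45 47 46
f 46 47 48
f 46 48 30
f 47 27 28
f 47 28 48
f 48 28 29
f 48 29 30



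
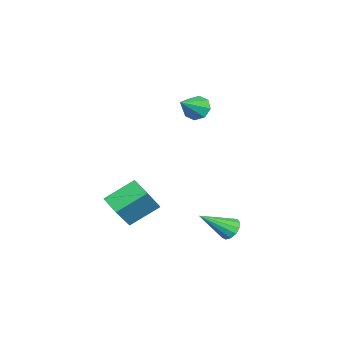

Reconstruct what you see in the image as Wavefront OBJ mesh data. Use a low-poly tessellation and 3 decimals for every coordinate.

v -0.513 3.362 -3.434
v -0.051 3.185 -3.915
v 0.213 1.918 -2.206
v 0.119 3.457 -3.695
v 0.088 3.699 -3.393
v -0.133 3.834 -3.103
v -0.475 3.82 -2.918
v -0.829 3.66 -2.897
v -1.082 3.406 -3.047
v -1.155 3.138 -3.319
v -1.024 2.941 -3.628
v -0.73 2.879 -3.875
v -0.368 2.969 -3.982
v -0.176 -1.528 -3.384
v -1.013 -2.269 -2.976
v -0.935 -0.13 -2.401
v -1.772 -0.871 -1.993
v 0.992 -1.989 -1.827
v 0.155 -2.73 -1.419
v 0.233 -0.591 -0.844
v -0.604 -1.332 -0.436
v -3.668 1.286 3.206
v -3.157 1.754 2.847
v -2.392 0.634 4.174
v -3.396 2.006 3.333
v -3.795 1.837 3.744
v -4.119 1.345 3.84
v -4.179 0.819 3.565
v -3.94 0.566 3.079
v -3.542 0.736 2.668
v -3.218 1.227 2.572
f 2 1 4
f 2 4 3
f 4 1 5
f 4 5 3
f 5 1 6
f 5 6 3
f 6 1 7
f 6 7 3
f 7 1 8
f 7 8 3
f 8 1 9
f 8 9 3
f 9 1 10
f 9 10 3
f 10 1 11
f 10 11 3
f 11 1 12
f 11 12 3
f 12 1 13
f 12 13 3
f 13 1 2
f 13 2 3
f 15 17 14
f 18 15 14
f 14 17 16
f 16 18 14
f 15 21 17
f 19 15 18
f 19 21 15
f 17 21 16
f 20 18 16
f 16 21 20
f 20 19 18
f 21 19 20
f 23 22 25
f 23 25 24
f 25 22 26
f 25 26 24
f 26 22 27
f 26 27 24
f 27 22 28
f 27 28 24
f 28 22 29
f 28 29 24
f 29 22 30
f 29 30 24
f 30 22 31
f 30 31 24
f 31 22 23
f 31 23 24



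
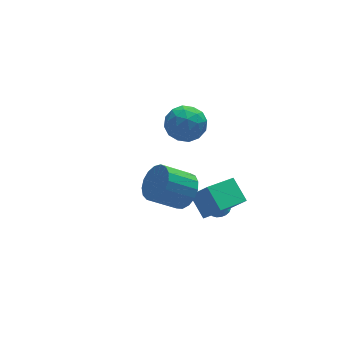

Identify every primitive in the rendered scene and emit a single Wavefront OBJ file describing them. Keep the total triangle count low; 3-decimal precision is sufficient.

v 3.825 -1.29 -2.072
v 4.324 -1.563 -1.917
v 3.435 -1.25 -0.748
v 4.39 -1.309 -1.905
v 4.345 -1.051 -1.926
v 4.196 -0.841 -1.976
v 3.974 -0.719 -2.045
v 3.722 -0.711 -2.119
v 3.491 -0.816 -2.184
v 3.326 -1.016 -2.227
v 3.259 -1.27 -2.239
v 3.305 -1.528 -2.218
v 3.454 -1.738 -2.168
v 3.676 -1.86 -2.099
v 3.928 -1.869 -2.024
v 4.159 -1.763 -1.959
v 1.954 -3.609 0.171
v 1.709 -2.394 1.051
v 3.74 -2.771 -0.488
v 3.495 -1.556 0.392
v 2.625 -4.224 1.208
v 2.38 -3.009 2.088
v 4.411 -3.386 0.549
v 4.166 -2.171 1.429
v 1.098 -3.2 2.416
v 1.75 -2.978 3.26
v 0.255 -2.798 4.369
v -0.398 -3.02 3.524
v 1.652 -2.51 3.052
v 0.157 -2.33 4.16
v 1.427 -2.2 2.698
v -0.068 -2.02 3.806
v 1.126 -2.119 2.279
v -0.369 -1.939 3.388
v 0.819 -2.286 1.892
v -0.676 -2.106 3
v 0.576 -2.662 1.624
v -0.92 -2.482 2.733
v 0.452 -3.161 1.538
v -1.043 -2.982 2.647
v 0.476 -3.67 1.653
v -1.019 -3.49 2.762
v 0.643 -4.07 1.943
v -0.853 -3.891 3.052
v 0.913 -4.272 2.341
v -0.582 -4.092 3.45
v 1.226 -4.227 2.756
v -0.269 -4.048 3.865
v 1.51 -3.948 3.093
v 0.015 -3.768 4.202
v 1.699 -3.497 3.275
v 0.204 -3.317 4.384
v 4.219 3.591 2.257
v 4.83 3.091 1.313
v 2.53 3.509 1.207
v 3.141 3.009 0.263
v 2.976 2.366 1.299
v 4.02 2.417 1.948
v 3.34 4.183 0.572
v 4.384 4.234 1.221
v 4.287 3.457 0.272
v 4.062 2.334 0.722
v 3.298 4.266 1.798
v 3.073 3.143 2.248
v 4.673 3.348 1.877
v 2.687 3.252 0.643
v 2.59 2.874 1.252
v 2.949 2.58 0.697
v 4.197 2.952 2.25
v 4.556 2.658 1.696
v 3.466 2.232 1.688
v 2.804 3.942 0.824
v 3.163 3.648 0.27
v 4.411 4.02 1.823
v 4.77 3.726 1.268
v 3.894 4.368 0.832
v 4.713 3.269 0.711
v 3.72 3.221 0.093
v 3.837 3.911 0.275
v 4.45 3.941 0.656
v 4.58 2.609 0.975
v 3.588 2.561 0.358
v 3.491 2.183 0.967
v 4.104 2.213 1.348
v 4.261 2.824 0.363
v 3.772 4.039 2.162
v 2.78 3.991 1.545
v 3.256 4.387 1.172
v 3.869 4.417 1.553
v 3.64 3.379 2.427
v 2.647 3.331 1.809
v 2.91 2.659 1.864
v 3.523 2.689 2.245
v 3.099 3.776 2.157
f 2 1 4
f 2 4 3
f 4 1 5
f 4 5 3
f 5 1 6
f 5 6 3
f 6 1 7
f 6 7 3
f 7 1 8
f 7 8 3
f 8 1 9
f 8 9 3
f 9 1 10
f 9 10 3
f 10 1 11
f 10 11 3
f 11 1 12
f 11 12 3
f 12 1 13
f 12 13 3
f 13 1 14
f 13 14 3
f 14 1 15
f 14 15 3
f 15 1 16
f 15 16 3
f 16 1 2
f 16 2 3
f 18 20 17
f 21 18 17
f 17 20 19
f 19 21 17
f 18 24 20
f 22 18 21
f 22 24 18
f 20 24 19
f 23 21 19
f 19 24 23
f 23 22 21
f 24 22 23
f 26 25 29
f 26 29 27
f 27 29 30
f 27 30 28
f 29 25 31
f 29 31 30
f 30 31 32
f 30 32 28
f 31 25 33
f 31 33 32
f 32 33 34
f 32 34 28
f 33 25 35
f 33 35 34
f 34 35 36
f 34 36 28
f 35 25 37
f 35 37 36
f 36 37 38
f 36 38 28
f 37 25 39
f 37 39 38
f 38 39 40
f 38 40 28
f 39 25 41
f 39 41 40
f 40 41 42
f 40 42 28
f 41 25 43
f 41 43 42
f 42 43 44
f 42 44 28
f 43 25 45
f 43 45 44
f 44 45 46
f 44 46 28
f 45 25 47
f 45 47 46
f 46 47 48
f 46 48 28
f 47 25 49
f 47 49 48
f 48 49 50
f 48 50 28
f 49 25 51
f 49 51 50
f 50 51 52
f 50 52 28
f 51 25 26
f 51 26 52
f 52 26 27
f 52 27 28
f 53 90 69
f 90 64 93
f 69 93 58
f 90 93 69
f 53 69 65
f 69 58 70
f 65 70 54
f 69 70 65
f 53 65 74
f 65 54 75
f 74 75 60
f 65 75 74
f 53 74 86
f 74 60 89
f 86 89 63
f 74 89 86
f 53 86 90
f 86 63 94
f 90 94 64
f 86 94 90
f 54 70 81
f 70 58 84
f 81 84 62
f 70 84 81
f 58 93 71
f 93 64 92
f 71 92 57
f 93 92 71
f 64 94 91
f 94 63 87
f 91 87 55
f 94 87 91
f 63 89 88
f 89 60 76
f 88 76 59
f 89 76 88
f 60 75 80
f 75 54 77
f 80 77 61
f 75 77 80
f 56 82 68
f 82 62 83
f 68 83 57
f 82 83 68
f 56 68 66
f 68 57 67
f 66 67 55
f 68 67 66
f 56 66 73
f 66 55 72
f 73 72 59
f 66 72 73
f 56 73 78
f 73 59 79
f 78 79 61
f 73 79 78
f 56 78 82
f 78 61 85
f 82 85 62
f 78 85 82
f 57 83 71
f 83 62 84
f 71 84 58
f 83 84 71
f 55 67 91
f 67 57 92
f 91 92 64
f 67 92 91
f 59 72 88
f 72 55 87
f 88 87 63
f 72 87 88
f 61 79 80
f 79 59 76
f 80 76 60
f 79 76 80
f 62 85 81
f 85 61 77
f 81 77 54
f 85 77 81



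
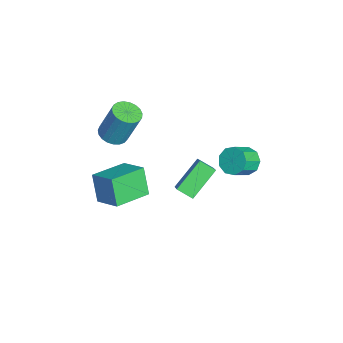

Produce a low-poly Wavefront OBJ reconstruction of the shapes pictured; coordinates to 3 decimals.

v -1.651 -0.429 -3.109
v -2.744 0.815 -1.834
v -1.313 0.381 -3.609
v -2.406 1.625 -2.335
v -0.734 -0.365 -2.385
v -1.827 0.879 -1.111
v -0.396 0.445 -2.886
v -1.489 1.689 -1.611
v 0.452 -2.822 -1.02
v -0.253 -3.046 0.478
v 1.525 -1.875 -0.374
v 0.82 -2.098 1.123
v 1.68 -4.442 -0.683
v 0.975 -4.665 0.814
v 2.753 -3.494 -0.038
v 2.048 -3.718 1.46
v -1.327 -3.56 1.905
v -0.607 -3.251 1.696
v -0.354 -2.512 3.667
v -1.073 -2.82 3.875
v -0.816 -2.996 1.627
v -0.562 -2.256 3.598
v -1.112 -2.838 1.606
v -0.859 -2.098 3.577
v -1.446 -2.805 1.637
v -1.193 -2.065 3.607
v -1.759 -2.902 1.714
v -1.506 -2.163 3.684
v -1.998 -3.113 1.823
v -1.744 -2.374 3.794
v -2.12 -3.402 1.947
v -1.867 -2.662 3.918
v -2.105 -3.717 2.064
v -1.852 -2.978 4.035
v -1.956 -4.006 2.153
v -1.702 -3.266 4.124
v -1.698 -4.217 2.199
v -1.444 -3.478 4.17
v -1.375 -4.315 2.194
v -1.122 -3.575 4.165
v -1.045 -4.282 2.139
v -0.791 -3.542 4.11
v -0.763 -4.124 2.044
v -0.509 -3.385 4.015
v -0.578 -3.869 1.924
v -0.325 -3.129 3.895
v -0.523 -3.56 1.802
v -0.27 -2.821 3.772
v -0.167 3.108 0.418
v 0.221 3.775 0.752
v 0.916 2.998 1.495
v 0.527 2.332 1.162
v -0.249 3.647 1.058
v 0.446 2.871 1.801
v -0.68 3.268 1.064
v 0.015 2.491 1.808
v -0.872 2.814 0.769
v -0.177 2.037 1.512
v -0.734 2.498 0.309
v -0.039 1.721 1.053
v -0.331 2.467 -0.099
v 0.364 1.69 0.644
v 0.149 2.737 -0.265
v 0.843 1.96 0.478
v 0.48 3.18 -0.112
v 1.175 2.403 0.631
v 0.509 3.59 0.29
v 1.203 2.813 1.033
f 2 4 1
f 5 2 1
f 1 4 3
f 3 5 1
f 2 8 4
f 6 2 5
f 6 8 2
f 4 8 3
f 7 5 3
f 3 8 7
f 7 6 5
f 8 6 7
f 10 12 9
f 13 10 9
f 9 12 11
f 11 13 9
f 10 16 12
f 14 10 13
f 14 16 10
f 12 16 11
f 15 13 11
f 11 16 15
f 15 14 13
f 16 14 15
f 18 17 21
f 18 21 19
f 19 21 22
f 19 22 20
f 21 17 23
f 21 23 22
f 22 23 24
f 22 24 20
f 23 17 25
f 23 25 24
f 24 25 26
f 24 26 20
f 25 17 27
f 25 27 26
f 26 27 28
f 26 28 20
f 27 17 29
f 27 29 28
f 28 29 30
f 28 30 20
f 29 17 31
f 29 31 30
f 30 31 32
f 30 32 20
f 31 17 33
f 31 33 32
f 32 33 34
f 32 34 20
f 33 17 35
f 33 35 34
f 34 35 36
f 34 36 20
f 35 17 37
f 35 37 36
f 36 37 38
f 36 38 20
f 37 17 39
f 37 39 38
f 38 39 40
f 38 40 20
f 39 17 41
f 39 41 40
f 40 41 42
f 40 42 20
f 41 17 43
f 41 43 42
f 42 43 44
f 42 44 20
f 43 17 45
f 43 45 44
f 44 45 46
f 44 46 20
f 45 17 47
f 45 47 46
f 46 47 48
f 46 48 20
f 47 17 18
f 47 18 48
f 48 18 19
f 48 19 20
f 50 49 53
f 50 53 51
f 51 53 54
f 51 54 52
f 53 49 55
f 53 55 54
f 54 55 56
f 54 56 52
f 55 49 57
f 55 57 56
f 56 57 58
f 56 58 52
f 57 49 59
f 57 59 58
f 58 59 60
f 58 60 52
f 59 49 61
f 59 61 60
f 60 61 62
f 60 62 52
f 61 49 63
f 61 63 62
f 62 63 64
f 62 64 52
f 63 49 65
f 63 65 64
f 64 65 66
f 64 66 52
f 65 49 67
f 65 67 66
f 66 67 68
f 66 68 52
f 67 49 50
f 67 50 68
f 68 50 51
f 68 51 52



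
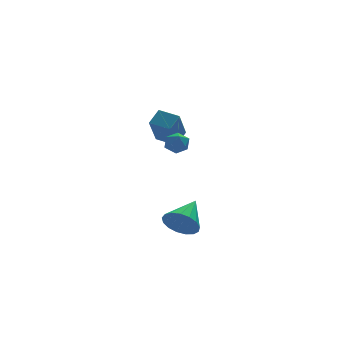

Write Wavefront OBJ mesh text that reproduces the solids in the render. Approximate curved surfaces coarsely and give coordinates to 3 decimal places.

v 1.563 -3.023 -2.669
v 2.117 -3.151 -3.367
v 2.717 -1.937 -1.951
v 1.875 -2.815 -3.487
v 1.563 -2.526 -3.42
v 1.25 -2.351 -3.18
v 1.009 -2.331 -2.824
v 0.894 -2.468 -2.432
v 0.933 -2.733 -2.095
v 1.116 -3.064 -1.889
v 1.401 -3.386 -1.861
v 1.724 -3.624 -2.019
v 2.009 -3.725 -2.326
v 2.192 -3.665 -2.711
v 2.231 -3.457 -3.087
v 2.131 -1.267 2.106
v 2.491 -1.729 1.872
v 1.429 -1.451 1.388
v 1.789 -1.913 1.154
v 1.515 -1.982 1.718
v 1.948 -1.868 2.161
v 1.972 -1.312 1.099
v 2.405 -1.198 1.542
v 2.393 -1.756 1.249
v 2.11 -2.171 1.632
v 1.81 -1.009 1.628
v 1.527 -1.424 2.011
v 2.918 1.642 1.045
v 3.568 2.065 1.611
v 2.216 2.466 1.235
v 2.865 2.89 1.801
v 3.635 2.61 -0.501
v 4.284 3.034 0.065
v 2.932 3.435 -0.311
v 3.582 3.858 0.255
f 2 1 4
f 2 4 3
f 4 1 5
f 4 5 3
f 5 1 6
f 5 6 3
f 6 1 7
f 6 7 3
f 7 1 8
f 7 8 3
f 8 1 9
f 8 9 3
f 9 1 10
f 9 10 3
f 10 1 11
f 10 11 3
f 11 1 12
f 11 12 3
f 12 1 13
f 12 13 3
f 13 1 14
f 13 14 3
f 14 1 15
f 14 15 3
f 15 1 2
f 15 2 3
f 16 27 21
f 16 21 17
f 16 17 23
f 16 23 26
f 16 26 27
f 17 21 25
f 21 27 20
f 27 26 18
f 26 23 22
f 23 17 24
f 19 25 20
f 19 20 18
f 19 18 22
f 19 22 24
f 19 24 25
f 20 25 21
f 18 20 27
f 22 18 26
f 24 22 23
f 25 24 17
f 29 31 28
f 32 29 28
f 28 31 30
f 30 32 28
f 29 35 31
f 33 29 32
f 33 35 29
f 31 35 30
f 34 32 30
f 30 35 34
f 34 33 32
f 35 33 34



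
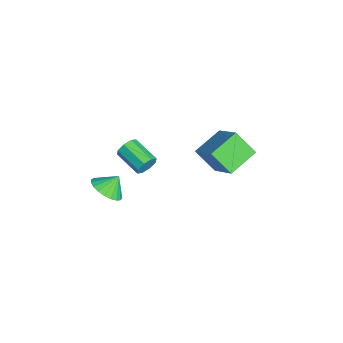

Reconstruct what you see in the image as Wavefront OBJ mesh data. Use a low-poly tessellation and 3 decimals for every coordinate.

v -1.686 -1.556 -2.381
v -1.119 -0.943 -2.718
v -1.894 -0.944 -1.619
v -1.441 -0.849 -2.882
v -1.807 -0.877 -2.959
v -2.151 -1.022 -2.937
v -2.414 -1.26 -2.818
v -2.552 -1.548 -2.624
v -2.54 -1.839 -2.388
v -2.38 -2.08 -2.151
v -2.1 -2.231 -1.954
v -1.749 -2.265 -1.83
v -1.386 -2.176 -1.802
v -1.075 -1.98 -1.874
v -0.87 -1.711 -2.034
v -0.806 -1.415 -2.254
v -0.894 -1.144 -2.496
v -2.885 3.891 0.441
v -1.354 4.452 1.684
v -2.349 4.764 -0.613
v -0.818 5.325 0.63
v -1.962 2.635 -0.13
v -0.431 3.196 1.113
v -1.426 3.508 -1.184
v 0.105 4.069 0.059
v 2.764 -0.016 3.713
v 3.049 -0.162 4.172
v 1.982 -0.95 4.586
v 1.696 -0.804 4.127
v 2.812 0.19 4.231
v 1.745 -0.598 4.645
v 2.547 0.422 3.987
v 1.479 -0.366 4.401
v 2.408 0.397 3.582
v 1.341 -0.392 3.996
v 2.478 0.13 3.254
v 1.411 -0.658 3.668
v 2.715 -0.222 3.195
v 1.648 -1.01 3.609
v 2.981 -0.454 3.439
v 1.913 -1.242 3.853
v 3.119 -0.428 3.844
v 2.052 -1.217 4.258
f 2 1 4
f 2 4 3
f 4 1 5
f 4 5 3
f 5 1 6
f 5 6 3
f 6 1 7
f 6 7 3
f 7 1 8
f 7 8 3
f 8 1 9
f 8 9 3
f 9 1 10
f 9 10 3
f 10 1 11
f 10 11 3
f 11 1 12
f 11 12 3
f 12 1 13
f 12 13 3
f 13 1 14
f 13 14 3
f 14 1 15
f 14 15 3
f 15 1 16
f 15 16 3
f 16 1 17
f 16 17 3
f 17 1 2
f 17 2 3
f 19 21 18
f 22 19 18
f 18 21 20
f 20 22 18
f 19 25 21
f 23 19 22
f 23 25 19
f 21 25 20
f 24 22 20
f 20 25 24
f 24 23 22
f 25 23 24
f 27 26 30
f 27 30 28
f 28 30 31
f 28 31 29
f 30 26 32
f 30 32 31
f 31 32 33
f 31 33 29
f 32 26 34
f 32 34 33
f 33 34 35
f 33 35 29
f 34 26 36
f 34 36 35
f 35 36 37
f 35 37 29
f 36 26 38
f 36 38 37
f 37 38 39
f 37 39 29
f 38 26 40
f 38 40 39
f 39 40 41
f 39 41 29
f 40 26 42
f 40 42 41
f 41 42 43
f 41 43 29
f 42 26 27
f 42 27 43
f 43 27 28
f 43 28 29



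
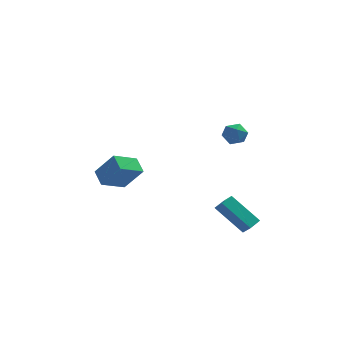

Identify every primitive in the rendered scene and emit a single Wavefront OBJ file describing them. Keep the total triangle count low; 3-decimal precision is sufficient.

v 2.735 -1.514 4.163
v 3.184 -1.899 4.585
v 2.696 -2.401 3.395
v 3.145 -2.786 3.817
v 2.467 -2.65 4.037
v 2.491 -2.102 4.512
v 3.389 -2.198 3.468
v 3.413 -1.65 3.943
v 3.588 -2.322 4.155
v 3.018 -2.601 4.507
v 2.862 -1.699 3.473
v 2.292 -1.978 3.825
v -3.926 2.388 -1.851
v -2.897 1.992 -0.467
v -4.302 3.285 -1.315
v -3.272 2.889 0.069
v -2.728 3.271 -2.489
v -1.698 2.875 -1.105
v -3.103 4.168 -1.953
v -2.074 3.772 -0.569
v 3.479 -0.361 -3.992
v 3.84 -0.849 -3.412
v 2.025 0.308 -2.526
v 2.387 -0.18 -1.945
v 3.993 0.28 -3.775
v 4.355 -0.208 -3.194
v 2.54 0.949 -2.308
v 2.901 0.461 -1.728
f 1 12 6
f 1 6 2
f 1 2 8
f 1 8 11
f 1 11 12
f 2 6 10
f 6 12 5
f 12 11 3
f 11 8 7
f 8 2 9
f 4 10 5
f 4 5 3
f 4 3 7
f 4 7 9
f 4 9 10
f 5 10 6
f 3 5 12
f 7 3 11
f 9 7 8
f 10 9 2
f 14 16 13
f 17 14 13
f 13 16 15
f 15 17 13
f 14 20 16
f 18 14 17
f 18 20 14
f 16 20 15
f 19 17 15
f 15 20 19
f 19 18 17
f 20 18 19
f 22 24 21
f 25 22 21
f 21 24 23
f 23 25 21
f 22 28 24
f 26 22 25
f 26 28 22
f 24 28 23
f 27 25 23
f 23 28 27
f 27 26 25
f 28 26 27



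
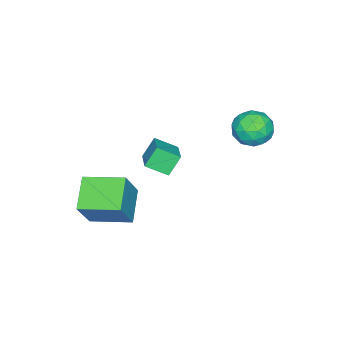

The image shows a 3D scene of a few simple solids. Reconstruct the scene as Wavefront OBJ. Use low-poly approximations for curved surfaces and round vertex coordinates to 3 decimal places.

v -2.058 -2.219 -1.25
v -1.557 -3.287 -0.637
v -0.782 -1.29 -0.676
v -0.28 -2.358 -0.062
v -1.38 -2.502 -2.298
v -0.878 -3.57 -1.684
v -0.103 -1.573 -1.723
v 0.398 -2.641 -1.11
v -1.295 3.234 3.264
v -0.805 3.488 4.195
v 0.025 2.152 2.865
v 0.515 2.406 3.796
v -0.401 1.828 3.806
v -1.216 2.497 4.053
v 0.436 3.143 3.007
v -0.379 3.812 3.254
v 0.265 3.432 4.037
v -0.252 2.619 4.531
v -0.528 3.021 2.529
v -1.045 2.208 3.023
v -1.165 3.456 3.764
v 0.385 2.184 3.296
v -0.153 1.844 3.301
v 0.135 1.993 3.849
v -1.408 2.873 3.681
v -1.119 3.023 4.228
v -0.882 2.047 4
v 0.339 2.617 2.832
v 0.628 2.767 3.379
v -0.915 3.647 3.211
v -0.627 3.796 3.759
v 0.102 3.593 3.06
v -0.248 3.572 4.219
v 0.527 2.936 3.985
v 0.481 3.37 3.521
v 0.002 3.763 3.666
v -0.553 3.095 4.509
v 0.223 2.458 4.275
v -0.316 2.119 4.281
v -0.795 2.512 4.426
v 0.076 3.061 4.416
v -1.003 3.182 2.785
v -0.227 2.545 2.551
v 0.015 3.128 2.634
v -0.464 3.521 2.779
v -1.307 2.704 3.075
v -0.532 2.068 2.841
v -0.782 1.877 3.394
v -1.261 2.27 3.539
v -0.856 2.579 2.644
v 4.153 -3.403 -2.83
v 2.627 -4.071 -1.875
v 3.486 -1.388 -2.487
v 1.96 -2.056 -1.531
v 5.28 -3.344 -0.989
v 3.754 -4.012 -0.033
v 4.613 -1.329 -0.645
v 3.087 -1.997 0.31
f 2 4 1
f 5 2 1
f 1 4 3
f 3 5 1
f 2 8 4
f 6 2 5
f 6 8 2
f 4 8 3
f 7 5 3
f 3 8 7
f 7 6 5
f 8 6 7
f 9 46 25
f 46 20 49
f 25 49 14
f 46 49 25
f 9 25 21
f 25 14 26
f 21 26 10
f 25 26 21
f 9 21 30
f 21 10 31
f 30 31 16
f 21 31 30
f 9 30 42
f 30 16 45
f 42 45 19
f 30 45 42
f 9 42 46
f 42 19 50
f 46 50 20
f 42 50 46
f 10 26 37
f 26 14 40
f 37 40 18
f 26 40 37
f 14 49 27
f 49 20 48
f 27 48 13
f 49 48 27
f 20 50 47
f 50 19 43
f 47 43 11
f 50 43 47
f 19 45 44
f 45 16 32
f 44 32 15
f 45 32 44
f 16 31 36
f 31 10 33
f 36 33 17
f 31 33 36
f 12 38 24
f 38 18 39
f 24 39 13
f 38 39 24
f 12 24 22
f 24 13 23
f 22 23 11
f 24 23 22
f 12 22 29
f 22 11 28
f 29 28 15
f 22 28 29
f 12 29 34
f 29 15 35
f 34 35 17
f 29 35 34
f 12 34 38
f 34 17 41
f 38 41 18
f 34 41 38
f 13 39 27
f 39 18 40
f 27 40 14
f 39 40 27
f 11 23 47
f 23 13 48
f 47 48 20
f 23 48 47
f 15 28 44
f 28 11 43
f 44 43 19
f 28 43 44
f 17 35 36
f 35 15 32
f 36 32 16
f 35 32 36
f 18 41 37
f 41 17 33
f 37 33 10
f 41 33 37
f 52 54 51
f 55 52 51
f 51 54 53
f 53 55 51
f 52 58 54
f 56 52 55
f 56 58 52
f 54 58 53
f 57 55 53
f 53 58 57
f 57 56 55
f 58 56 57



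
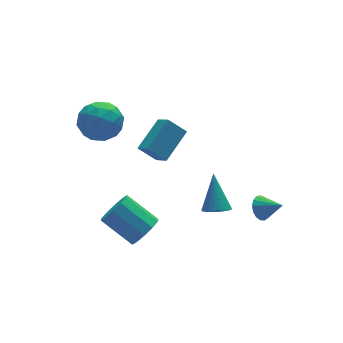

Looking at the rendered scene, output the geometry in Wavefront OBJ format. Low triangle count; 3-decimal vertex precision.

v -1.001 -0.286 0.818
v -0.889 -1.078 1.401
v -1.711 0.183 1.591
v -1.599 -0.609 2.175
v 0.439 0.529 1.645
v 0.551 -0.263 2.229
v -0.271 0.998 2.419
v -0.159 0.206 3.002
v -2.855 3.372 2.507
v -2.122 3.399 1.613
v -2.858 1.501 2.447
v -2.125 1.528 1.553
v -1.768 1.852 2.605
v -1.766 3.008 2.642
v -3.214 1.892 1.418
v -3.212 3.048 1.455
v -2.343 2.484 0.94
v -1.449 2.46 1.674
v -3.531 2.44 2.386
v -2.637 2.416 3.12
v -2.488 3.549 2.065
v -2.492 1.351 1.995
v -2.282 1.541 2.613
v -1.851 1.557 2.088
v -2.279 3.32 2.67
v -1.848 3.336 2.144
v -1.64 2.426 2.727
v -3.132 1.564 1.916
v -2.701 1.58 1.39
v -3.129 3.343 1.972
v -2.698 3.359 1.447
v -3.34 2.474 1.333
v -2.187 3.028 1.144
v -2.189 1.928 1.109
v -2.83 2.142 1.03
v -2.828 2.822 1.052
v -1.662 3.013 1.575
v -1.664 1.914 1.54
v -1.454 2.104 2.159
v -1.453 2.784 2.18
v -1.792 2.476 1.18
v -3.316 2.986 2.52
v -3.318 1.887 2.485
v -3.527 2.116 1.88
v -3.526 2.796 1.901
v -2.791 2.972 2.951
v -2.793 1.872 2.916
v -2.152 2.078 3.008
v -2.15 2.758 3.03
v -3.188 2.424 2.88
v -1.822 -0.745 -3.854
v -1.265 -0.913 -3.154
v -2.202 0.438 -2.086
v -2.758 0.605 -2.786
v -1.034 -0.506 -3.466
v -1.971 0.844 -2.398
v -1.104 -0.191 -3.926
v -2.04 1.16 -2.858
v -1.448 -0.087 -4.359
v -2.384 1.264 -3.291
v -1.935 -0.235 -4.599
v -2.871 1.116 -3.531
v -2.378 -0.578 -4.554
v -3.315 0.773 -3.486
v -2.609 -0.984 -4.242
v -3.546 0.366 -3.174
v -2.54 -1.3 -3.782
v -3.476 0.051 -2.714
v -2.196 -1.404 -3.349
v -3.132 -0.053 -2.281
v -1.709 -1.256 -3.109
v -2.645 0.095 -2.041
v 1.103 -2.184 -2.187
v 1.5 -2.701 -1.933
v 1.497 -1.096 -0.593
v 1.683 -2.558 -2.076
v 1.779 -2.358 -2.236
v 1.771 -2.132 -2.388
v 1.662 -1.913 -2.51
v 1.467 -1.736 -2.583
v 1.217 -1.627 -2.595
v 0.95 -1.602 -2.546
v 0.705 -1.666 -2.442
v 0.522 -1.809 -2.299
v 0.426 -2.009 -2.139
v 0.434 -2.236 -1.986
v 0.543 -2.454 -1.864
v 0.738 -2.632 -1.792
v 0.988 -2.741 -1.779
v 1.256 -2.765 -1.829
v 3.461 -2.173 -3.159
v 3.902 -2.25 -3.685
v 4.099 -3.007 -2.501
v 4.035 -2.007 -3.505
v 4.036 -1.802 -3.246
v 3.906 -1.681 -2.968
v 3.674 -1.674 -2.733
v 3.393 -1.78 -2.596
v 3.127 -1.977 -2.588
v 2.938 -2.218 -2.711
v 2.869 -2.449 -2.937
v 2.936 -2.617 -3.213
v 3.122 -2.683 -3.478
v 3.387 -2.632 -3.669
v 3.668 -2.476 -3.744
f 2 4 1
f 5 2 1
f 1 4 3
f 3 5 1
f 2 8 4
f 6 2 5
f 6 8 2
f 4 8 3
f 7 5 3
f 3 8 7
f 7 6 5
f 8 6 7
f 9 46 25
f 46 20 49
f 25 49 14
f 46 49 25
f 9 25 21
f 25 14 26
f 21 26 10
f 25 26 21
f 9 21 30
f 21 10 31
f 30 31 16
f 21 31 30
f 9 30 42
f 30 16 45
f 42 45 19
f 30 45 42
f 9 42 46
f 42 19 50
f 46 50 20
f 42 50 46
f 10 26 37
f 26 14 40
f 37 40 18
f 26 40 37
f 14 49 27
f 49 20 48
f 27 48 13
f 49 48 27
f 20 50 47
f 50 19 43
f 47 43 11
f 50 43 47
f 19 45 44
f 45 16 32
f 44 32 15
f 45 32 44
f 16 31 36
f 31 10 33
f 36 33 17
f 31 33 36
f 12 38 24
f 38 18 39
f 24 39 13
f 38 39 24
f 12 24 22
f 24 13 23
f 22 23 11
f 24 23 22
f 12 22 29
f 22 11 28
f 29 28 15
f 22 28 29
f 12 29 34
f 29 15 35
f 34 35 17
f 29 35 34
f 12 34 38
f 34 17 41
f 38 41 18
f 34 41 38
f 13 39 27
f 39 18 40
f 27 40 14
f 39 40 27
f 11 23 47
f 23 13 48
f 47 48 20
f 23 48 47
f 15 28 44
f 28 11 43
f 44 43 19
f 28 43 44
f 17 35 36
f 35 15 32
f 36 32 16
f 35 32 36
f 18 41 37
f 41 17 33
f 37 33 10
f 41 33 37
f 52 51 55
f 52 55 53
f 53 55 56
f 53 56 54
f 55 51 57
f 55 57 56
f 56 57 58
f 56 58 54
f 57 51 59
f 57 59 58
f 58 59 60
f 58 60 54
f 59 51 61
f 59 61 60
f 60 61 62
f 60 62 54
f 61 51 63
f 61 63 62
f 62 63 64
f 62 64 54
f 63 51 65
f 63 65 64
f 64 65 66
f 64 66 54
f 65 51 67
f 65 67 66
f 66 67 68
f 66 68 54
f 67 51 69
f 67 69 68
f 68 69 70
f 68 70 54
f 69 51 71
f 69 71 70
f 70 71 72
f 70 72 54
f 71 51 52
f 71 52 72
f 72 52 53
f 72 53 54
f 74 73 76
f 74 76 75
f 76 73 77
f 76 77 75
f 77 73 78
f 77 78 75
f 78 73 79
f 78 79 75
f 79 73 80
f 79 80 75
f 80 73 81
f 80 81 75
f 81 73 82
f 81 82 75
f 82 73 83
f 82 83 75
f 83 73 84
f 83 84 75
f 84 73 85
f 84 85 75
f 85 73 86
f 85 86 75
f 86 73 87
f 86 87 75
f 87 73 88
f 87 88 75
f 88 73 89
f 88 89 75
f 89 73 90
f 89 90 75
f 90 73 74
f 90 74 75
f 92 91 94
f 92 94 93
f 94 91 95
f 94 95 93
f 95 91 96
f 95 96 93
f 96 91 97
f 96 97 93
f 97 91 98
f 97 98 93
f 98 91 99
f 98 99 93
f 99 91 100
f 99 100 93
f 100 91 101
f 100 101 93
f 101 91 102
f 101 102 93
f 102 91 103
f 102 103 93
f 103 91 104
f 103 104 93
f 104 91 105
f 104 105 93
f 105 91 92
f 105 92 93



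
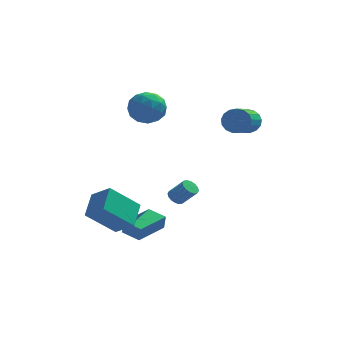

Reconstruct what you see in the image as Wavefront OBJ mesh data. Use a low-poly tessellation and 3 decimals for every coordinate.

v -3.12 2.045 4.013
v -2.347 1.582 4.577
v -3.213 0.658 3.003
v -2.44 0.195 3.567
v -3.396 0.349 4.003
v -3.339 1.206 4.627
v -2.221 1.034 2.953
v -2.164 1.891 3.577
v -1.792 0.958 3.921
v -2.518 0.534 4.57
v -3.042 1.706 3.01
v -3.768 1.282 3.659
v -2.725 1.935 4.384
v -2.835 0.305 3.196
v -3.397 0.395 3.453
v -2.943 0.123 3.784
v -3.308 1.714 4.413
v -2.854 1.442 4.744
v -3.471 0.717 4.407
v -2.706 0.798 2.836
v -2.252 0.526 3.167
v -2.617 2.117 3.796
v -2.163 1.845 4.127
v -2.089 1.523 3.173
v -1.945 1.297 4.329
v -2 0.481 3.736
v -1.871 0.974 3.375
v -1.837 1.478 3.742
v -2.371 1.048 4.711
v -2.426 0.232 4.117
v -2.988 0.322 4.374
v -2.954 0.826 4.741
v -2.045 0.68 4.326
v -3.134 2.008 3.463
v -3.189 1.192 2.869
v -2.606 1.414 2.839
v -2.572 1.918 3.206
v -3.56 1.759 3.844
v -3.615 0.943 3.251
v -3.723 0.762 3.838
v -3.689 1.266 4.205
v -3.515 1.56 3.254
v -3.591 -3.003 -3.009
v -3.494 -3.154 -2.198
v -2.528 -1.461 -2.848
v -2.432 -1.611 -2.038
v -2.708 -3.589 -3.222
v -2.612 -3.739 -2.412
v -1.646 -2.046 -3.062
v -1.549 -2.197 -2.251
v -5.187 -4.463 -1.22
v -5.034 -3.128 -0.447
v -3.805 -3.825 -2.593
v -3.653 -2.49 -1.82
v -4.227 -4.99 -0.5
v -4.075 -3.655 0.273
v -2.846 -4.352 -1.873
v -2.693 -3.017 -1.1
v 2.231 -0.068 3.507
v 2.568 0.108 4.165
v 2.146 -1.635 4.85
v 1.809 -1.812 4.193
v 2.223 0.211 4.214
v 1.801 -1.532 4.899
v 1.879 0.25 4.101
v 1.457 -1.493 4.786
v 1.616 0.216 3.852
v 1.194 -1.527 4.537
v 1.494 0.117 3.524
v 1.072 -1.626 4.209
v 1.541 -0.025 3.192
v 1.119 -1.768 3.878
v 1.746 -0.177 2.933
v 1.323 -1.92 3.618
v 2.062 -0.304 2.805
v 1.639 -2.047 3.49
v 2.417 -0.377 2.838
v 1.994 -2.12 3.523
v 2.729 -0.379 3.024
v 2.307 -2.122 3.709
v 2.927 -0.31 3.321
v 2.505 -2.053 4.007
v 2.966 -0.186 3.661
v 2.544 -1.929 4.346
v 2.837 -0.035 3.966
v 2.414 -1.778 4.651
v -1.372 1.317 -2.52
v -1.154 0.949 -2.814
v -0.37 0.694 -1.915
v -0.588 1.063 -1.62
v -1.017 1.174 -2.871
v -0.232 0.919 -1.972
v -0.974 1.437 -2.833
v -0.19 1.182 -1.934
v -1.039 1.668 -2.711
v -0.255 1.413 -1.812
v -1.193 1.805 -2.538
v -0.408 1.55 -1.639
v -1.395 1.812 -2.36
v -0.61 1.557 -1.461
v -1.59 1.686 -2.225
v -0.806 1.431 -1.326
v -1.728 1.461 -2.168
v -0.943 1.206 -1.269
v -1.77 1.198 -2.206
v -0.986 0.943 -1.307
v -1.705 0.967 -2.328
v -0.921 0.712 -1.429
v -1.552 0.83 -2.501
v -0.767 0.575 -1.602
v -1.35 0.823 -2.679
v -0.565 0.568 -1.78
f 1 38 17
f 38 12 41
f 17 41 6
f 38 41 17
f 1 17 13
f 17 6 18
f 13 18 2
f 17 18 13
f 1 13 22
f 13 2 23
f 22 23 8
f 13 23 22
f 1 22 34
f 22 8 37
f 34 37 11
f 22 37 34
f 1 34 38
f 34 11 42
f 38 42 12
f 34 42 38
f 2 18 29
f 18 6 32
f 29 32 10
f 18 32 29
f 6 41 19
f 41 12 40
f 19 40 5
f 41 40 19
f 12 42 39
f 42 11 35
f 39 35 3
f 42 35 39
f 11 37 36
f 37 8 24
f 36 24 7
f 37 24 36
f 8 23 28
f 23 2 25
f 28 25 9
f 23 25 28
f 4 30 16
f 30 10 31
f 16 31 5
f 30 31 16
f 4 16 14
f 16 5 15
f 14 15 3
f 16 15 14
f 4 14 21
f 14 3 20
f 21 20 7
f 14 20 21
f 4 21 26
f 21 7 27
f 26 27 9
f 21 27 26
f 4 26 30
f 26 9 33
f 30 33 10
f 26 33 30
f 5 31 19
f 31 10 32
f 19 32 6
f 31 32 19
f 3 15 39
f 15 5 40
f 39 40 12
f 15 40 39
f 7 20 36
f 20 3 35
f 36 35 11
f 20 35 36
f 9 27 28
f 27 7 24
f 28 24 8
f 27 24 28
f 10 33 29
f 33 9 25
f 29 25 2
f 33 25 29
f 44 46 43
f 47 44 43
f 43 46 45
f 45 47 43
f 44 50 46
f 48 44 47
f 48 50 44
f 46 50 45
f 49 47 45
f 45 50 49
f 49 48 47
f 50 48 49
f 52 54 51
f 55 52 51
f 51 54 53
f 53 55 51
f 52 58 54
f 56 52 55
f 56 58 52
f 54 58 53
f 57 55 53
f 53 58 57
f 57 56 55
f 58 56 57
f 60 59 63
f 60 63 61
f 61 63 64
f 61 64 62
f 63 59 65
f 63 65 64
f 64 65 66
f 64 66 62
f 65 59 67
f 65 67 66
f 66 67 68
f 66 68 62
f 67 59 69
f 67 69 68
f 68 69 70
f 68 70 62
f 69 59 71
f 69 71 70
f 70 71 72
f 70 72 62
f 71 59 73
f 71 73 72
f 72 73 74
f 72 74 62
f 73 59 75
f 73 75 74
f 74 75 76
f 74 76 62
f 75 59 77
f 75 77 76
f 76 77 78
f 76 78 62
f 77 59 79
f 77 79 78
f 78 79 80
f 78 80 62
f 79 59 81
f 79 81 80
f 80 81 82
f 80 82 62
f 81 59 83
f 81 83 82
f 82 83 84
f 82 84 62
f 83 59 85
f 83 85 84
f 84 85 86
f 84 86 62
f 85 59 60
f 85 60 86
f 86 60 61
f 86 61 62
f 88 87 91
f 88 91 89
f 89 91 92
f 89 92 90
f 91 87 93
f 91 93 92
f 92 93 94
f 92 94 90
f 93 87 95
f 93 95 94
f 94 95 96
f 94 96 90
f 95 87 97
f 95 97 96
f 96 97 98
f 96 98 90
f 97 87 99
f 97 99 98
f 98 99 100
f 98 100 90
f 99 87 101
f 99 101 100
f 100 101 102
f 100 102 90
f 101 87 103
f 101 103 102
f 102 103 104
f 102 104 90
f 103 87 105
f 103 105 104
f 104 105 106
f 104 106 90
f 105 87 107
f 105 107 106
f 106 107 108
f 106 108 90
f 107 87 109
f 107 109 108
f 108 109 110
f 108 110 90
f 109 87 111
f 109 111 110
f 110 111 112
f 110 112 90
f 111 87 88
f 111 88 112
f 112 88 89
f 112 89 90

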